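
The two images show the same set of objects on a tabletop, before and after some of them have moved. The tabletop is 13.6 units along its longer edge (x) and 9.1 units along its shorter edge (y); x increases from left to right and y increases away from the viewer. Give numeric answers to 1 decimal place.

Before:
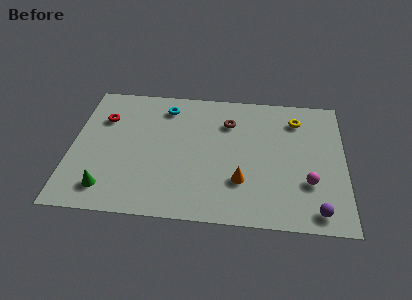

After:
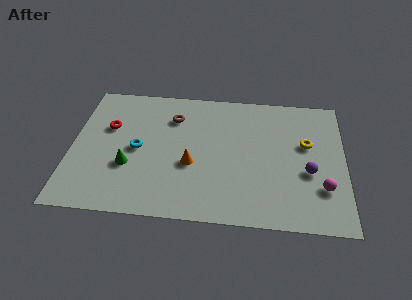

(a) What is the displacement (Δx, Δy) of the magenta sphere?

(0.7, -0.3)

The magenta sphere was at about (11.8, 2.9) and moved to about (12.5, 2.6).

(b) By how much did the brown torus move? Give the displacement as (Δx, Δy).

(-2.8, 0.1)

From the two frames, the brown torus sits at roughly (7.8, 6.7) before and (5.0, 6.8) after.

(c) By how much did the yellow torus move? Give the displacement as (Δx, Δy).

(0.5, -1.7)

The yellow torus was at about (11.2, 7.2) and moved to about (11.7, 5.5).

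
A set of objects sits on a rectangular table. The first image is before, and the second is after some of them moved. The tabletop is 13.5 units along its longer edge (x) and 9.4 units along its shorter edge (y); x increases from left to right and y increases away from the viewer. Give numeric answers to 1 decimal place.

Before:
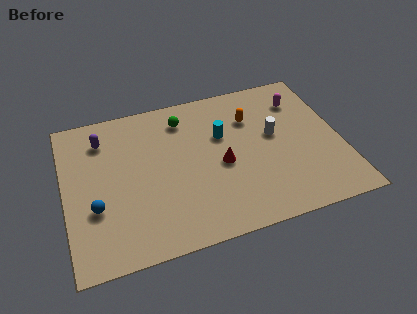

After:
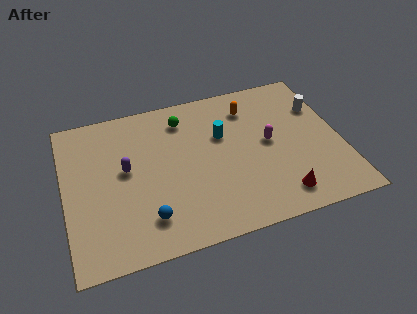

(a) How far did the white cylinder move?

2.7

The white cylinder moved from about (10.3, 5.3) to (12.7, 6.5), a distance of √(2.4² + 1.2²) ≈ 2.7.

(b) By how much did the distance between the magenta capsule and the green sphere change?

-1.0

They were about 5.8 units apart before and 4.8 after — 1.0 units closer together.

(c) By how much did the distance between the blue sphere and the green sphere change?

-0.3

They were about 6.3 units apart before and 6.0 after — 0.3 units closer together.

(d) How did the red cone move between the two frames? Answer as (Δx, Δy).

(2.6, -2.7)

From the two frames, the red cone sits at roughly (7.6, 4.2) before and (10.2, 1.5) after.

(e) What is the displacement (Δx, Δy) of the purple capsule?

(1.0, -2.2)

The purple capsule was at about (2.0, 7.4) and moved to about (3.0, 5.2).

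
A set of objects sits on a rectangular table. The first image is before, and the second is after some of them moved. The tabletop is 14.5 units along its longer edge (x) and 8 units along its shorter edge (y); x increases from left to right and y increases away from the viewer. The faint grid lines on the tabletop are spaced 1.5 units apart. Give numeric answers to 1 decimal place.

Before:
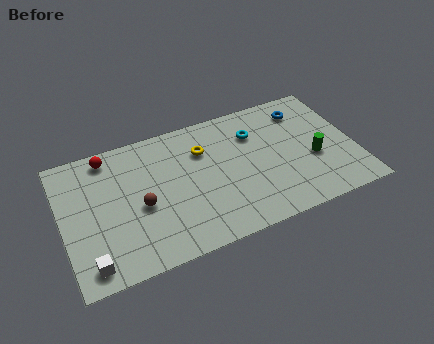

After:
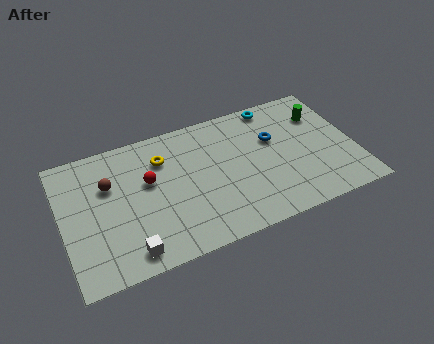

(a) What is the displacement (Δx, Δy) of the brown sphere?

(-1.4, 1.8)

The brown sphere was at about (3.8, 3.5) and moved to about (2.4, 5.3).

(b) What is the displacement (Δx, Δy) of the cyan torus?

(1.2, 1.4)

The cyan torus was at about (9.7, 5.8) and moved to about (10.9, 7.2).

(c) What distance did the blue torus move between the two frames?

2.1

The blue torus moved from about (12.3, 6.4) to (10.6, 5.1), a distance of √(1.7² + 1.3²) ≈ 2.1.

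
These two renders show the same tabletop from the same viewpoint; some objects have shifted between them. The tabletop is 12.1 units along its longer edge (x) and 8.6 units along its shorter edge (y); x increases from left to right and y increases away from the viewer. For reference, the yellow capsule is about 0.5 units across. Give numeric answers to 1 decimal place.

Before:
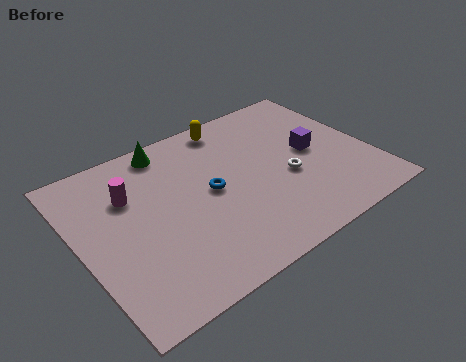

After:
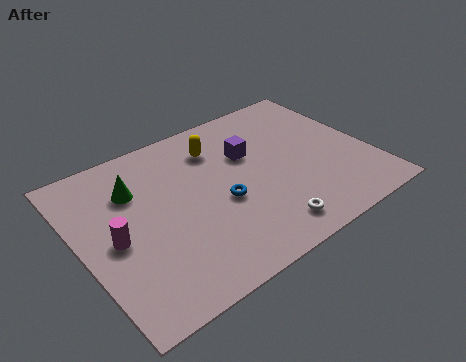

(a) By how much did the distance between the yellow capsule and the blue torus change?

-0.5

They were about 3.5 units apart before and 3.0 after — 0.5 units closer together.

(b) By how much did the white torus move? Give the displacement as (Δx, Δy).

(-1.4, -2.2)

The white torus started near (8.5, 3.5) and ended near (7.1, 1.3).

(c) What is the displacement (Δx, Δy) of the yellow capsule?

(-0.8, -1.0)

The yellow capsule started near (6.9, 7.6) and ended near (6.1, 6.6).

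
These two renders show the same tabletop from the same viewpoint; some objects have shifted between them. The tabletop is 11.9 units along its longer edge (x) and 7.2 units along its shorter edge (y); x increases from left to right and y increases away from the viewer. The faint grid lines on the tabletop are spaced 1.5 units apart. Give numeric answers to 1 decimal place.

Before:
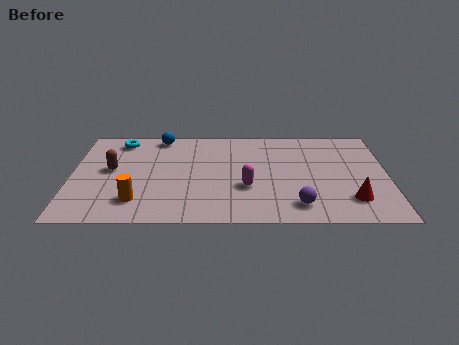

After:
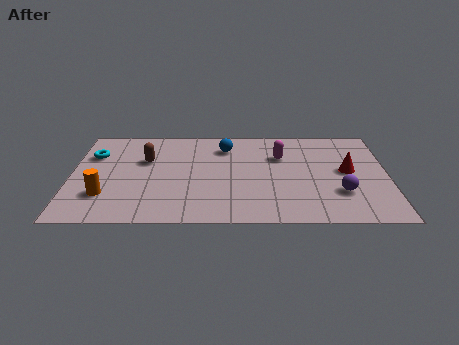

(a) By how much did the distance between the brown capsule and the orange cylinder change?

+0.5

The distance was about 2.5 in the first image and 3.0 in the second, so they moved 0.5 units further apart.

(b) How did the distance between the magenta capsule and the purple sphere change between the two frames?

+1.2

The distance was about 2.3 in the first image and 3.5 in the second, so they moved 1.2 units further apart.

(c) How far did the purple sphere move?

1.8

From (8.5, 1.3) to (10.1, 2.2), the purple sphere covered √(1.6² + 0.9²) ≈ 1.8 units.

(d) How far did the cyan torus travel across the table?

1.5

The cyan torus moved from about (1.8, 6.1) to (0.8, 5.0), a distance of √(1.0² + 1.1²) ≈ 1.5.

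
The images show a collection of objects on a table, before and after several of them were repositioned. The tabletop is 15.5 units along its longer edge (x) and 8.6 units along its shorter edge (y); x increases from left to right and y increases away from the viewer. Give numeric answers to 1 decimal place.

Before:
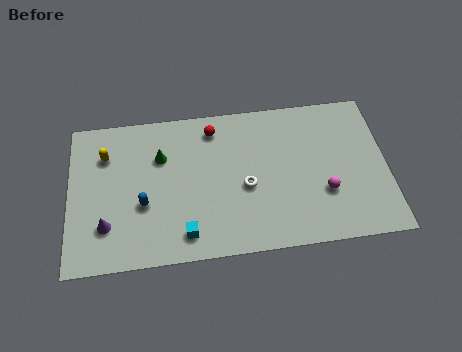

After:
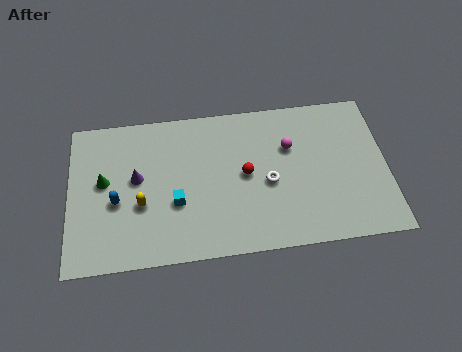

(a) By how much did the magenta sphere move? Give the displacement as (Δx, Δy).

(-1.6, 2.8)

The magenta sphere started near (12.4, 2.9) and ended near (10.8, 5.7).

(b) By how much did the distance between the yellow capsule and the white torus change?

-1.1

The distance was about 7.3 in the first image and 6.2 in the second, so they moved 1.1 units closer together.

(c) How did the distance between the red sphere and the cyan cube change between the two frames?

-2.4

They were about 6.0 units apart before and 3.6 after — 2.4 units closer together.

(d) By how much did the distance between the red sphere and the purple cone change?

-1.9

The distance was about 7.2 in the first image and 5.3 in the second, so they moved 1.9 units closer together.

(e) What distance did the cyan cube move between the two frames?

1.8

The cyan cube was near (5.6, 1.4) before and (5.2, 3.2) after, so it travelled √(0.4² + 1.8²) ≈ 1.8 units.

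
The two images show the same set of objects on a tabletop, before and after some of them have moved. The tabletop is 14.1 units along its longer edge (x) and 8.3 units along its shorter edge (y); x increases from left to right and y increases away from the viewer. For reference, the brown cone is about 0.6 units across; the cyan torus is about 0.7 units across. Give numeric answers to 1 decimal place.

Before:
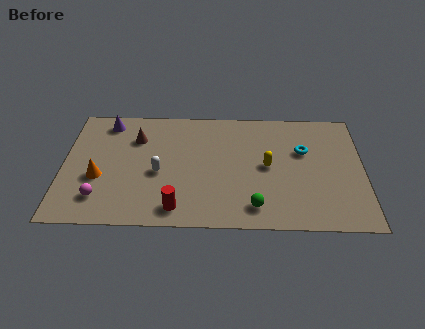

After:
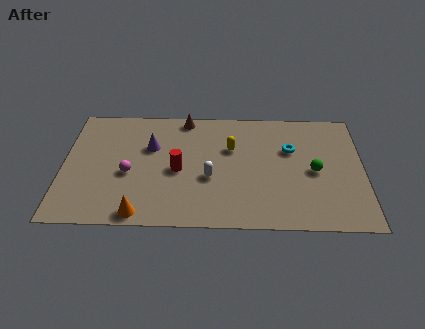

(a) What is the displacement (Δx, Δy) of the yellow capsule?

(-1.7, 1.2)

From the two frames, the yellow capsule sits at roughly (9.6, 4.2) before and (7.9, 5.4) after.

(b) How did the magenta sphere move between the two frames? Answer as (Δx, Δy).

(1.3, 1.7)

The magenta sphere started near (1.8, 1.8) and ended near (3.1, 3.5).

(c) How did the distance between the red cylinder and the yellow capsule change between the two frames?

-2.2

The distance was about 5.2 in the first image and 3.0 in the second, so they moved 2.2 units closer together.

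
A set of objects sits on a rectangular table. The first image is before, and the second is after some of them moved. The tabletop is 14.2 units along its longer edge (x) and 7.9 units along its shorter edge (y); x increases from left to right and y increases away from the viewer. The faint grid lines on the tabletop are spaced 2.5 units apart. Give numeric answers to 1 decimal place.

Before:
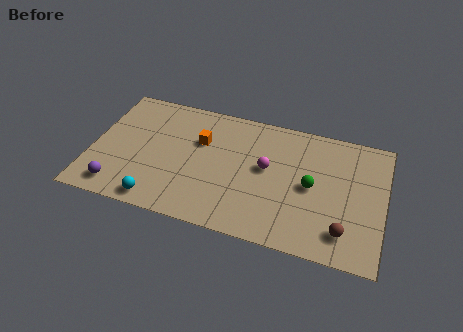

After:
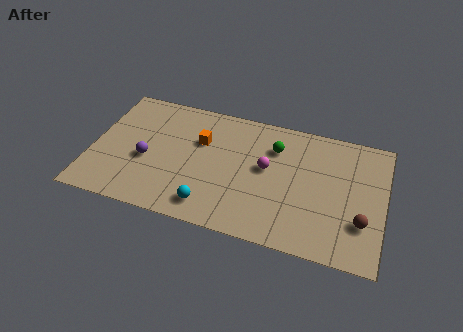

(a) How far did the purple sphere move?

2.4

From (1.5, 1.2) to (2.7, 3.3), the purple sphere covered √(1.2² + 2.1²) ≈ 2.4 units.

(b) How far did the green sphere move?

2.7

The green sphere moved from about (10.7, 3.9) to (8.8, 5.8), a distance of √(1.9² + 1.9²) ≈ 2.7.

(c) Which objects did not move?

the orange cube and the magenta sphere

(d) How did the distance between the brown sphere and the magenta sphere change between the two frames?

+0.3

Before: roughly 4.8 units apart; after: 5.1. That's 0.3 units further apart.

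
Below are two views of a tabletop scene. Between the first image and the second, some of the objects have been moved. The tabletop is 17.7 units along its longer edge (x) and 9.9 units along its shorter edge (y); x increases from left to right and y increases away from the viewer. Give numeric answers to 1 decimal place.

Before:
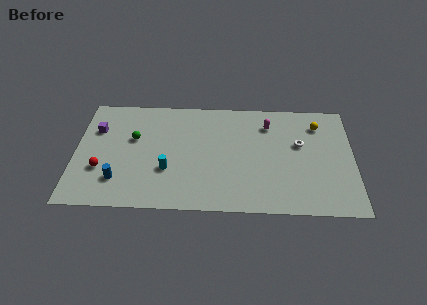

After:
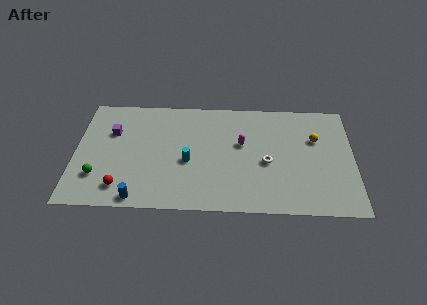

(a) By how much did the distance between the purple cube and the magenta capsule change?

-2.7

They were about 11.0 units apart before and 8.3 after — 2.7 units closer together.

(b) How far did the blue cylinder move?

2.0

The blue cylinder was near (2.8, 2.4) before and (4.1, 0.9) after, so it travelled √(1.3² + 1.5²) ≈ 2.0 units.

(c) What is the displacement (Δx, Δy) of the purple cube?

(1.0, -0.2)

The purple cube started near (1.3, 6.8) and ended near (2.3, 6.6).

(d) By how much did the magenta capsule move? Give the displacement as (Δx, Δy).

(-1.7, -1.8)

The magenta capsule was at about (12.3, 7.7) and moved to about (10.6, 5.9).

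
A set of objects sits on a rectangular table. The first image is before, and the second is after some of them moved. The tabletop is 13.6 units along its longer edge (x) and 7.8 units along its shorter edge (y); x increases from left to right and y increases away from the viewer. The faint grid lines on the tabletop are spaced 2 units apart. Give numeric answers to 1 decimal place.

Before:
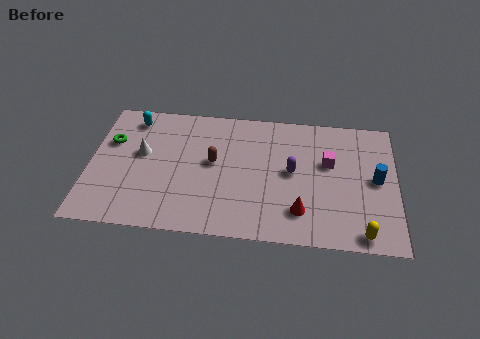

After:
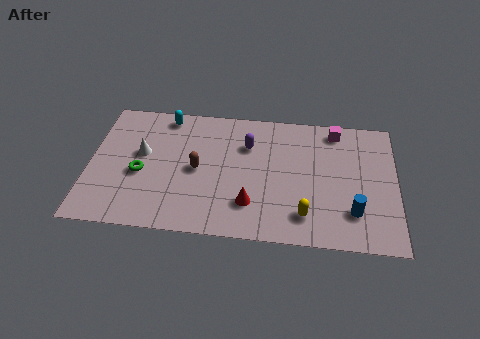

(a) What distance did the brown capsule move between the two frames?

0.9

The brown capsule was near (5.5, 4.3) before and (4.8, 3.8) after, so it travelled √(0.7² + 0.5²) ≈ 0.9 units.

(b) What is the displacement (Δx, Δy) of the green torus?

(1.4, -1.8)

The green torus started near (0.9, 5.1) and ended near (2.3, 3.3).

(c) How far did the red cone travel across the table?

2.2

The red cone moved from about (9.4, 1.8) to (7.2, 2.0), a distance of √(2.2² + 0.2²) ≈ 2.2.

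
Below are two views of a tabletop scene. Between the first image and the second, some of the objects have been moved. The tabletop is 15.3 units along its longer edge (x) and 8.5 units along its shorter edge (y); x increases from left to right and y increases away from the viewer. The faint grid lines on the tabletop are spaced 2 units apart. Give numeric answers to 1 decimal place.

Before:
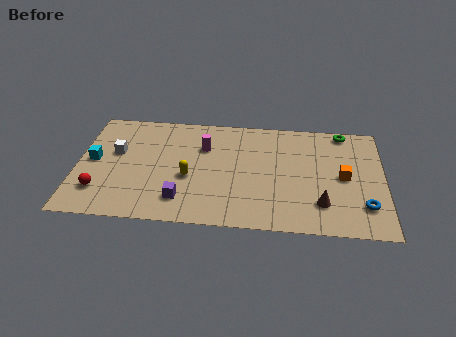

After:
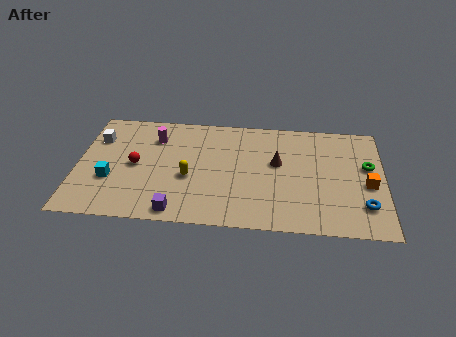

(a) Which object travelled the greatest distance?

the brown cone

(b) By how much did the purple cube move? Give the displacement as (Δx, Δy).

(-0.2, -0.9)

From the two frames, the purple cube sits at roughly (5.3, 1.8) before and (5.1, 0.9) after.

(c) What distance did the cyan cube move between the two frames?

1.7

The cyan cube was near (0.8, 4.4) before and (1.7, 3.0) after, so it travelled √(0.9² + 1.4²) ≈ 1.7 units.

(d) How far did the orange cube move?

1.3

The orange cube moved from about (13.3, 4.2) to (14.5, 3.7), a distance of √(1.2² + 0.5²) ≈ 1.3.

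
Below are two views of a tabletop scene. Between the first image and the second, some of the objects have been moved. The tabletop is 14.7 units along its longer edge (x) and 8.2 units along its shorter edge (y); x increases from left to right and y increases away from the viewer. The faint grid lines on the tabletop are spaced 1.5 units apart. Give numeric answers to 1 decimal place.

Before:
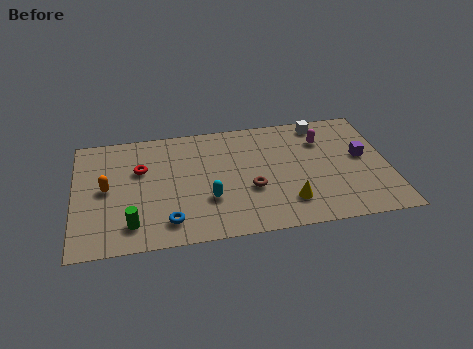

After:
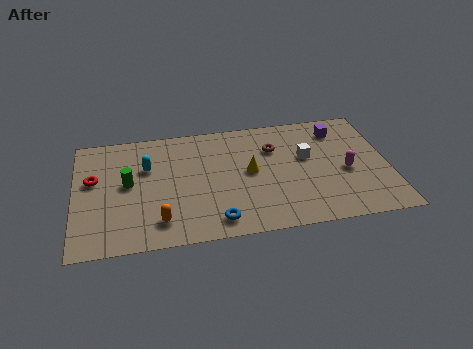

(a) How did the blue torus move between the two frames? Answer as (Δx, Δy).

(2.2, -0.3)

From the two frames, the blue torus sits at roughly (4.3, 1.5) before and (6.5, 1.2) after.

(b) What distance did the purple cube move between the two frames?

2.3

The purple cube was near (13.5, 4.5) before and (12.5, 6.6) after, so it travelled √(1.0² + 2.1²) ≈ 2.3 units.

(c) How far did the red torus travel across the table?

2.2

The red torus was near (3.1, 5.3) before and (0.9, 4.9) after, so it travelled √(2.2² + 0.4²) ≈ 2.2 units.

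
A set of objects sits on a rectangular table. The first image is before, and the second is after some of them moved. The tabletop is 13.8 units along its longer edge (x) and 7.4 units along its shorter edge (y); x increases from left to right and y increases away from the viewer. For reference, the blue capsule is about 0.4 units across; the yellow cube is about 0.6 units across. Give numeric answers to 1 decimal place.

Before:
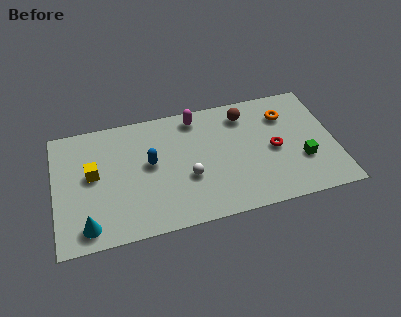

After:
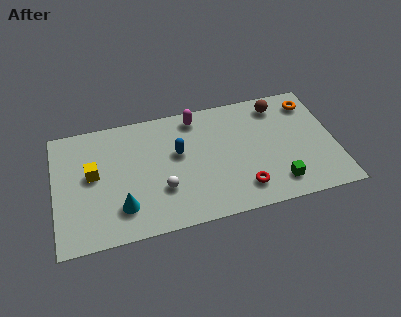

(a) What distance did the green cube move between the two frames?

1.7

From (12.1, 2.5) to (10.8, 1.4), the green cube covered √(1.3² + 1.1²) ≈ 1.7 units.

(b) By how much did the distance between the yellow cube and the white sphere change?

-1.1

They were about 4.8 units apart before and 3.7 after — 1.1 units closer together.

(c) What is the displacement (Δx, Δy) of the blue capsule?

(1.4, 0.3)

From the two frames, the blue capsule sits at roughly (4.7, 4.1) before and (6.1, 4.4) after.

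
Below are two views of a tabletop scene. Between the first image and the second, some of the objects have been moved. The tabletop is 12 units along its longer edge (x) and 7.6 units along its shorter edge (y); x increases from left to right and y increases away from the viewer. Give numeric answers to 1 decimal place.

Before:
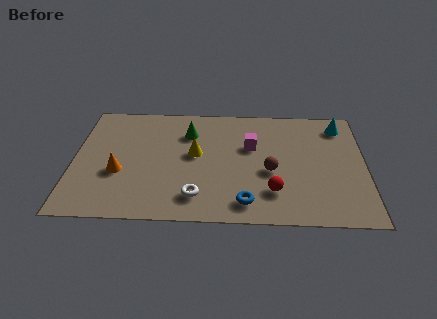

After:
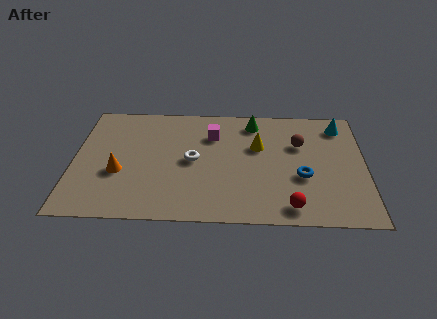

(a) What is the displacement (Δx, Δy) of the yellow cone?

(2.6, 0.6)

The yellow cone was at about (5.0, 4.2) and moved to about (7.6, 4.8).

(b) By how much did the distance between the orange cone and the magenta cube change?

-1.1

They were about 5.7 units apart before and 4.6 after — 1.1 units closer together.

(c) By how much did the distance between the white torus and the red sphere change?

+1.8

Before: roughly 3.1 units apart; after: 4.9. That's 1.8 units further apart.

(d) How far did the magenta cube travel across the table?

1.7

The magenta cube moved from about (7.3, 4.8) to (5.7, 5.5), a distance of √(1.6² + 0.7²) ≈ 1.7.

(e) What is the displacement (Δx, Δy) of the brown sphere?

(1.2, 1.8)

From the two frames, the brown sphere sits at roughly (8.1, 3.2) before and (9.3, 5.0) after.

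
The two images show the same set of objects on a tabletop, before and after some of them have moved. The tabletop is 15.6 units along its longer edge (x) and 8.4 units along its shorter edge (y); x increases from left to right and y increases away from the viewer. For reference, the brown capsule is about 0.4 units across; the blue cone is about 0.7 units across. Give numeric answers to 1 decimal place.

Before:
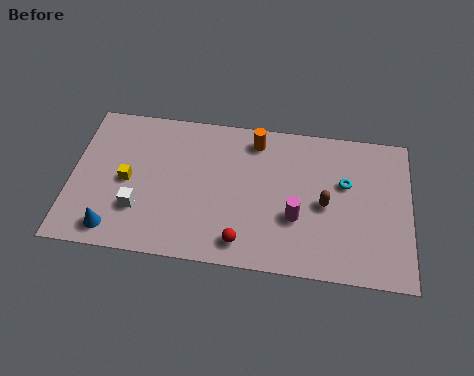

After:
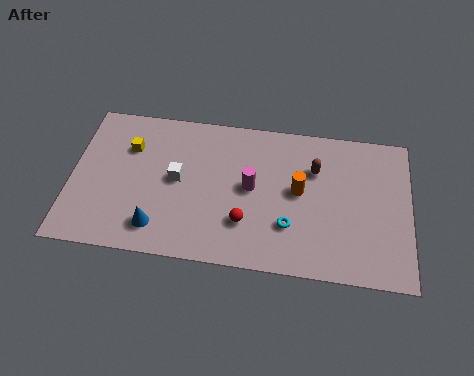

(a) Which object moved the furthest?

the cyan torus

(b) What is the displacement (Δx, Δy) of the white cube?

(1.7, 1.9)

The white cube started near (3.2, 2.5) and ended near (4.9, 4.4).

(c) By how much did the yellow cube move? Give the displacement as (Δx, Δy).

(0.0, 1.9)

From the two frames, the yellow cube sits at roughly (2.6, 4.0) before and (2.6, 5.9) after.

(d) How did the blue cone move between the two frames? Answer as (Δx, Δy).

(2.0, 0.4)

The blue cone was at about (2.1, 1.2) and moved to about (4.1, 1.6).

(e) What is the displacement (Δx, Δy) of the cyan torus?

(-2.5, -2.7)

The cyan torus started near (12.6, 5.2) and ended near (10.1, 2.5).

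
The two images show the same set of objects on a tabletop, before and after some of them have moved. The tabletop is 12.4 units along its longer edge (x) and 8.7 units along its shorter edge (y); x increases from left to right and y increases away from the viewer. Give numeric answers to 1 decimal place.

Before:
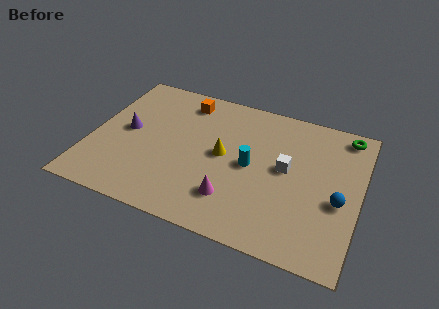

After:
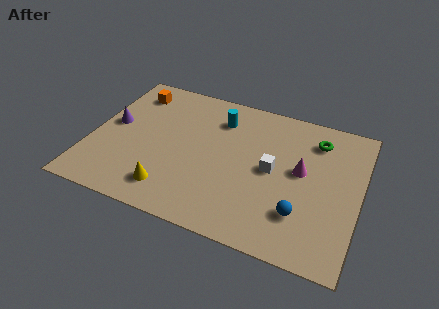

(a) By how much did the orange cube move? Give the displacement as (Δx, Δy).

(-2.5, -0.2)

The orange cube was at about (4.0, 7.3) and moved to about (1.5, 7.1).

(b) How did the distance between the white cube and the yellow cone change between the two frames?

+2.3

They were about 2.9 units apart before and 5.2 after — 2.3 units further apart.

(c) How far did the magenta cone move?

4.0

The magenta cone moved from about (6.8, 2.1) to (9.7, 4.8), a distance of √(2.9² + 2.7²) ≈ 4.0.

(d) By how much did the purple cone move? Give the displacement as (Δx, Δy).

(-0.7, 0.2)

The purple cone was at about (1.6, 4.5) and moved to about (0.9, 4.7).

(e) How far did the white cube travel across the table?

0.7

The white cube moved from about (9.0, 4.7) to (8.4, 4.4), a distance of √(0.6² + 0.3²) ≈ 0.7.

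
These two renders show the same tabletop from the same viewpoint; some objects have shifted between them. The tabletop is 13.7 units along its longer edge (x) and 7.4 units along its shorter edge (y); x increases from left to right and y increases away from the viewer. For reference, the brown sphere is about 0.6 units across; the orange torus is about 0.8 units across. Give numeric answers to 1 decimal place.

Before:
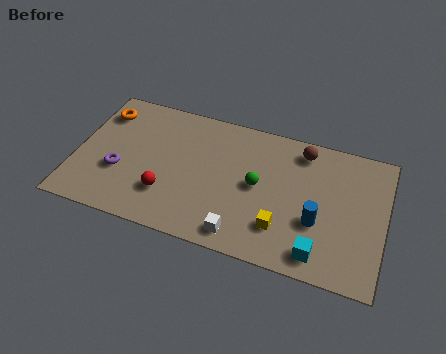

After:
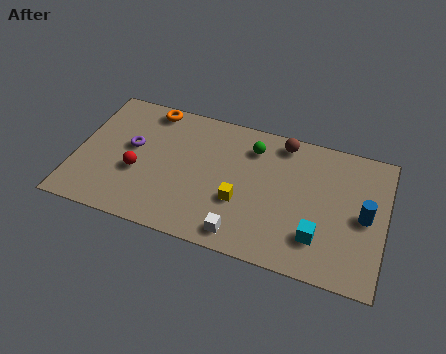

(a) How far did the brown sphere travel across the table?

0.9

From (9.9, 6.3) to (9.0, 6.5), the brown sphere covered √(0.9² + 0.2²) ≈ 0.9 units.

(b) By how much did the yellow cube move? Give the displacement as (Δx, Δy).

(-1.9, 0.8)

The yellow cube was at about (9.3, 1.9) and moved to about (7.4, 2.7).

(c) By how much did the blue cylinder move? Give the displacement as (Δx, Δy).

(2.0, 0.9)

The blue cylinder was at about (10.8, 2.7) and moved to about (12.8, 3.6).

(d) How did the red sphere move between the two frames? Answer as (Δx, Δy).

(-1.4, 0.8)

From the two frames, the red sphere sits at roughly (4.2, 2.1) before and (2.8, 2.9) after.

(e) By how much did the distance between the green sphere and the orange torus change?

-2.7

They were about 7.5 units apart before and 4.8 after — 2.7 units closer together.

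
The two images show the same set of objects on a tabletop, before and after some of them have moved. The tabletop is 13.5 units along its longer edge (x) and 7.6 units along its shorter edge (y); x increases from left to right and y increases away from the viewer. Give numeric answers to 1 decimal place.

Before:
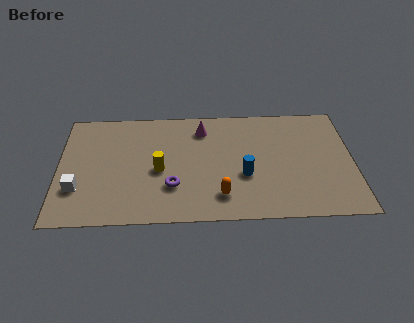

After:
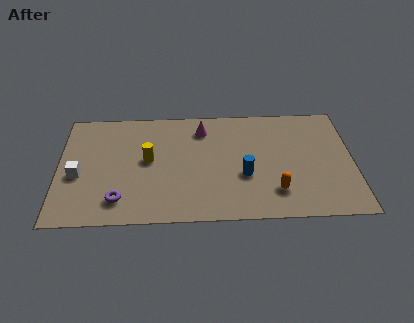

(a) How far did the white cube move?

0.9

The white cube was near (0.9, 2.3) before and (0.9, 3.2) after, so it travelled √(0.0² + 0.9²) ≈ 0.9 units.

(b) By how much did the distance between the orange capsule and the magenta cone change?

+0.8

The distance was about 4.6 in the first image and 5.4 in the second, so they moved 0.8 units further apart.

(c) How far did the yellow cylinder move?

0.9

The yellow cylinder was near (4.6, 3.4) before and (4.1, 4.1) after, so it travelled √(0.5² + 0.7²) ≈ 0.9 units.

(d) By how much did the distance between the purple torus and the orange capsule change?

+4.8

Before: roughly 2.3 units apart; after: 7.1. That's 4.8 units further apart.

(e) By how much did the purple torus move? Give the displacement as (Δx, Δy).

(-2.4, -0.8)

From the two frames, the purple torus sits at roughly (5.2, 2.3) before and (2.8, 1.5) after.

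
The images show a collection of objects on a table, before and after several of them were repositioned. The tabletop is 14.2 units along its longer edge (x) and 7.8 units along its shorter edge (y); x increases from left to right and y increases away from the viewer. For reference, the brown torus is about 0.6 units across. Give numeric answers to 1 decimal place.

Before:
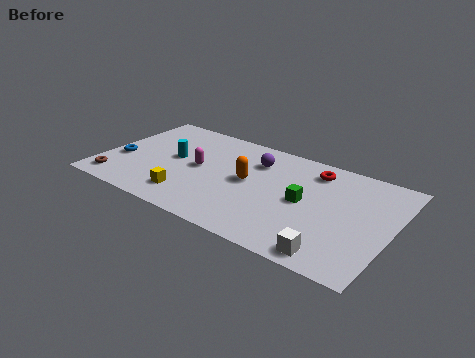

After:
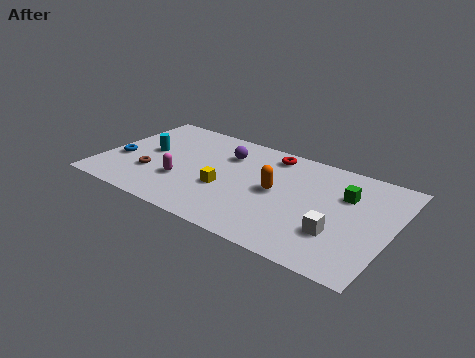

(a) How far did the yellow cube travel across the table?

2.1

From (4.6, 1.6) to (6.2, 3.0), the yellow cube covered √(1.6² + 1.4²) ≈ 2.1 units.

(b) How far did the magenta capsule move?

1.5

The magenta capsule was near (4.7, 4.0) before and (4.1, 2.6) after, so it travelled √(0.6² + 1.4²) ≈ 1.5 units.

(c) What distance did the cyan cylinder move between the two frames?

1.3

From (3.4, 4.2) to (2.1, 4.2), the cyan cylinder covered √(1.3² + 0.0²) ≈ 1.3 units.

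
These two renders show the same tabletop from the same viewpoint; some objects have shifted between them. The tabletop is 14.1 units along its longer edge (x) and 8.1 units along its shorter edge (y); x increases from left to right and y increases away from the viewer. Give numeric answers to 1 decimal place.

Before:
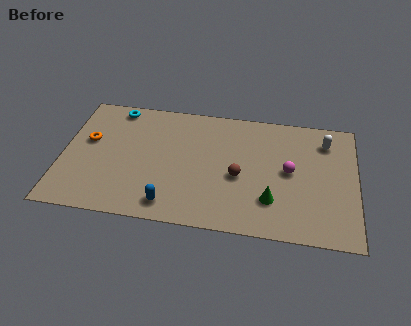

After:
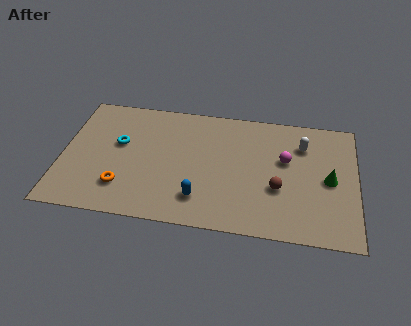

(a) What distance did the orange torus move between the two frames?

3.3

From (1.2, 4.8) to (3.0, 2.0), the orange torus covered √(1.8² + 2.8²) ≈ 3.3 units.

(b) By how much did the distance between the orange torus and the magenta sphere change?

-1.5

The distance was about 9.7 in the first image and 8.2 in the second, so they moved 1.5 units closer together.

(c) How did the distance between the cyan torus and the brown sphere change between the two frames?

+0.8

The distance was about 7.1 in the first image and 7.9 in the second, so they moved 0.8 units further apart.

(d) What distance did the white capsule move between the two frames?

1.2

From (12.6, 6.4) to (11.5, 6.0), the white capsule covered √(1.1² + 0.4²) ≈ 1.2 units.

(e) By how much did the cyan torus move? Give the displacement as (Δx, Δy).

(0.3, -2.4)

The cyan torus started near (2.4, 7.2) and ended near (2.7, 4.8).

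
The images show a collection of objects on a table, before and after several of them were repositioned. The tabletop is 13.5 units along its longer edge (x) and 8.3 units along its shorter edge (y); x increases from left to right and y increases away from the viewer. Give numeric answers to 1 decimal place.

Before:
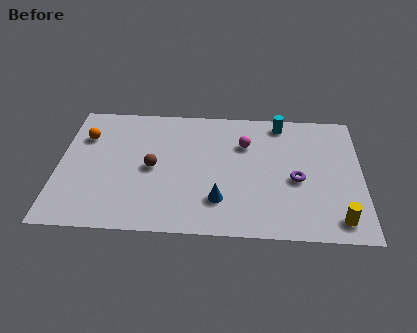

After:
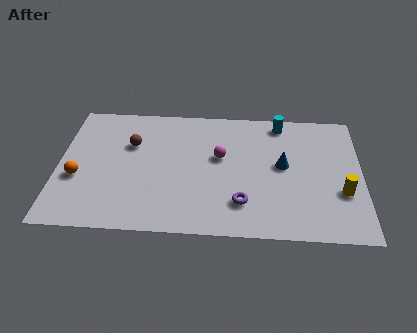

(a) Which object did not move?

the cyan cylinder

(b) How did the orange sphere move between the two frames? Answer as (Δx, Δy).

(-0.2, -2.7)

From the two frames, the orange sphere sits at roughly (1.1, 5.9) before and (0.9, 3.2) after.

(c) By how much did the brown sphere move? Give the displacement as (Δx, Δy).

(-1.0, 1.5)

The brown sphere started near (4.2, 4.0) and ended near (3.2, 5.5).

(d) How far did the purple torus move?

2.9

From (10.6, 3.6) to (8.2, 2.0), the purple torus covered √(2.4² + 1.6²) ≈ 2.9 units.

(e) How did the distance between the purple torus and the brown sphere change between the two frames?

-0.3

They were about 6.4 units apart before and 6.1 after — 0.3 units closer together.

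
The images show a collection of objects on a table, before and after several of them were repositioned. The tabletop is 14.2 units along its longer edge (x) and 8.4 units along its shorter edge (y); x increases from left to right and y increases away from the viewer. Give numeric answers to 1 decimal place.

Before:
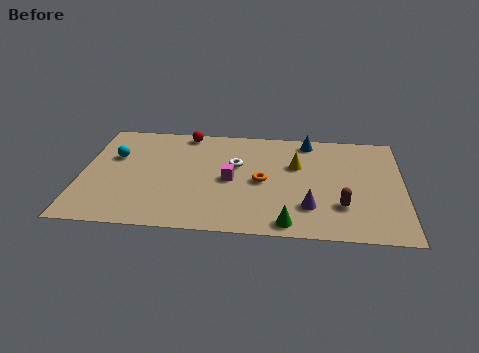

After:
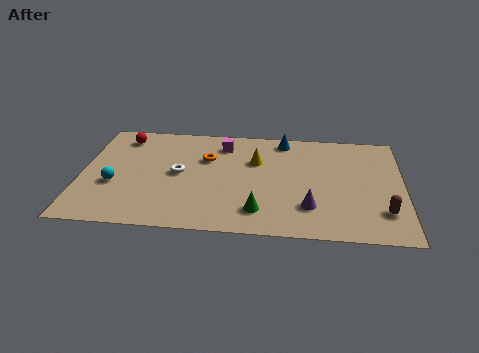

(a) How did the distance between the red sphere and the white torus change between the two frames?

+0.4

The distance was about 3.3 in the first image and 3.7 in the second, so they moved 0.4 units further apart.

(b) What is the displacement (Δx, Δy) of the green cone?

(-1.3, 0.8)

The green cone was at about (9.2, 0.9) and moved to about (7.9, 1.7).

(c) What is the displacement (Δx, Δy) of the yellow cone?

(-1.8, 0.2)

The yellow cone was at about (9.5, 5.4) and moved to about (7.7, 5.6).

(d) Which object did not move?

the purple cone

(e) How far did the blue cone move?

1.1

The blue cone moved from about (10.0, 7.4) to (8.9, 7.4), a distance of √(1.1² + 0.0²) ≈ 1.1.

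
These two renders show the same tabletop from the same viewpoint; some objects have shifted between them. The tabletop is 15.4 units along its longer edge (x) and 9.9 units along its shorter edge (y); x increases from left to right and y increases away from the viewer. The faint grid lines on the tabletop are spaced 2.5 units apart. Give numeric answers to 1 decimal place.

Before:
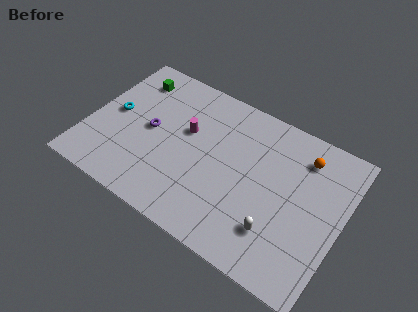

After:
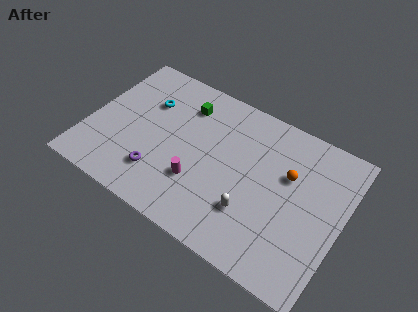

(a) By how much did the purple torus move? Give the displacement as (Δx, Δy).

(1.0, -2.6)

The purple torus started near (3.7, 5.0) and ended near (4.7, 2.4).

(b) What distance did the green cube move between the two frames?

3.4

The green cube was near (2.0, 8.0) before and (5.4, 7.7) after, so it travelled √(3.4² + 0.3²) ≈ 3.4 units.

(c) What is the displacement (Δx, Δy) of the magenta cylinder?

(1.2, -2.9)

The magenta cylinder started near (5.8, 6.0) and ended near (7.0, 3.1).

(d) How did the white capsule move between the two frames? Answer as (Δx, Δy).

(-1.6, 0.4)

The white capsule was at about (11.9, 2.5) and moved to about (10.3, 2.9).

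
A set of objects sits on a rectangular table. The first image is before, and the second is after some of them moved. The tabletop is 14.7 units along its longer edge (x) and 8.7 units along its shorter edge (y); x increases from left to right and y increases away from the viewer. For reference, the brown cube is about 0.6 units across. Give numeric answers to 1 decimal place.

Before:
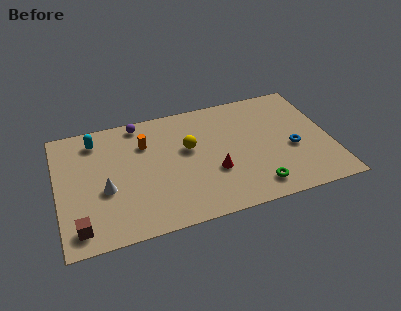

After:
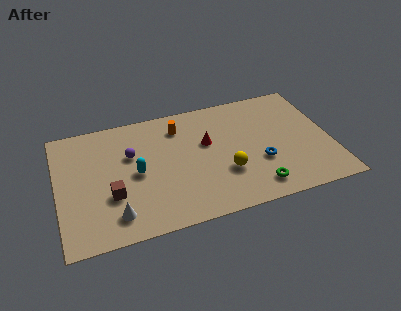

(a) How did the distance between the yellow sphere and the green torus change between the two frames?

-2.9

Before: roughly 5.0 units apart; after: 2.1. That's 2.9 units closer together.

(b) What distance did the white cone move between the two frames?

1.9

From (2.5, 3.5) to (2.9, 1.6), the white cone covered √(0.4² + 1.9²) ≈ 1.9 units.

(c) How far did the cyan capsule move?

3.6

The cyan capsule moved from about (2.2, 7.2) to (4.2, 4.2), a distance of √(2.0² + 3.0²) ≈ 3.6.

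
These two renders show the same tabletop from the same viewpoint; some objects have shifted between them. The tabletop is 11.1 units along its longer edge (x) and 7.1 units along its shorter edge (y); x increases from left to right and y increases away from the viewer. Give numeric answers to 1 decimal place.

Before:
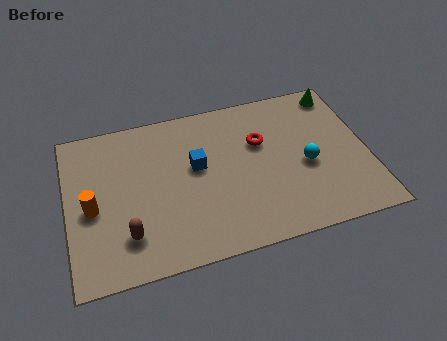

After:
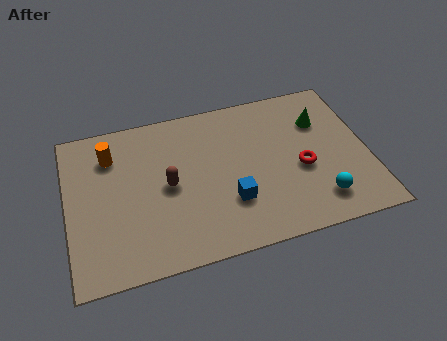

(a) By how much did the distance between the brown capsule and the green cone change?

-3.4

Before: roughly 9.4 units apart; after: 6.0. That's 3.4 units closer together.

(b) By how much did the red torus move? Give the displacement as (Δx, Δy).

(1.4, -1.6)

The red torus was at about (7.2, 4.6) and moved to about (8.6, 3.0).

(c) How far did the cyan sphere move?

1.7

The cyan sphere was near (8.8, 3.1) before and (9.1, 1.4) after, so it travelled √(0.3² + 1.7²) ≈ 1.7 units.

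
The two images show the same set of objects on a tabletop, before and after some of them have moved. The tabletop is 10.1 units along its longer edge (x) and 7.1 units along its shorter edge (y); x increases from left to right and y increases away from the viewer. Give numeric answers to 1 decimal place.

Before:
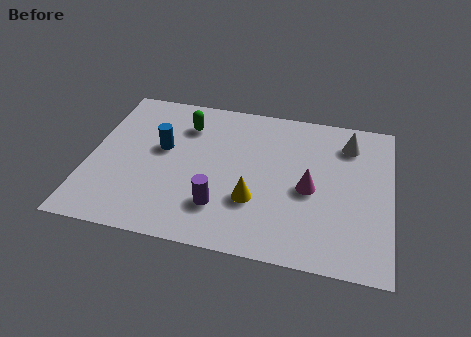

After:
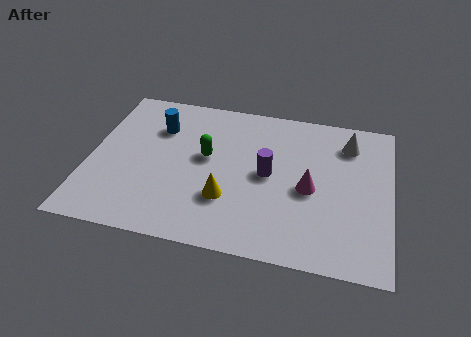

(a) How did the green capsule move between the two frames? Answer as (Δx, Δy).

(0.8, -1.4)

The green capsule started near (3.1, 5.4) and ended near (3.9, 4.0).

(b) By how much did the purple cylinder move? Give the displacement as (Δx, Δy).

(1.5, 1.8)

The purple cylinder was at about (4.5, 1.8) and moved to about (6.0, 3.6).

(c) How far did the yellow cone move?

0.9

From (5.6, 2.3) to (4.7, 2.2), the yellow cone covered √(0.9² + 0.1²) ≈ 0.9 units.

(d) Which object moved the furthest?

the purple cylinder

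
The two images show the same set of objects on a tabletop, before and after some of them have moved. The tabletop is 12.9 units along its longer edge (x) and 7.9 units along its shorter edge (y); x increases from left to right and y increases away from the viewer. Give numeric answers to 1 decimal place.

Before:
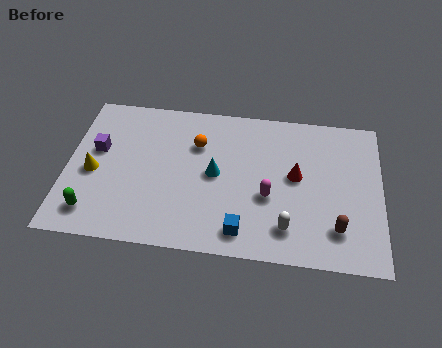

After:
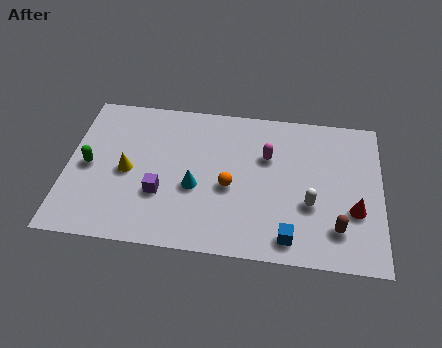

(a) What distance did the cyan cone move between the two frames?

1.1

From (6.1, 4.0) to (5.3, 3.2), the cyan cone covered √(0.8² + 0.8²) ≈ 1.1 units.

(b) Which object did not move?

the brown capsule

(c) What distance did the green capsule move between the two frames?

2.4

The green capsule moved from about (1.2, 1.4) to (0.9, 3.8), a distance of √(0.3² + 2.4²) ≈ 2.4.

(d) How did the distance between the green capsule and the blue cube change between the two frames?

+2.6

The distance was about 6.1 in the first image and 8.7 in the second, so they moved 2.6 units further apart.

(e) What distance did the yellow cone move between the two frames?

1.4

The yellow cone moved from about (1.1, 3.5) to (2.5, 3.7), a distance of √(1.4² + 0.2²) ≈ 1.4.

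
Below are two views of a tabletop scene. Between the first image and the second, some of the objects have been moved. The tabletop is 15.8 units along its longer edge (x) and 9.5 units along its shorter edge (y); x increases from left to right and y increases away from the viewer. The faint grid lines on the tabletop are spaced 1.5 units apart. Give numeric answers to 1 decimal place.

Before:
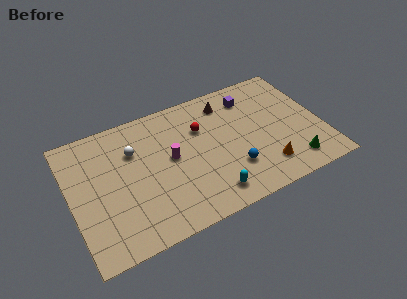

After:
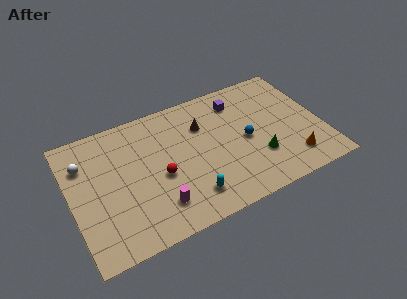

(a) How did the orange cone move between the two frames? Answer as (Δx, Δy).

(1.7, -0.1)

From the two frames, the orange cone sits at roughly (11.9, 2.0) before and (13.6, 1.9) after.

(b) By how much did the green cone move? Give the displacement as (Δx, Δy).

(-2.0, 1.3)

The green cone was at about (13.6, 1.6) and moved to about (11.6, 2.9).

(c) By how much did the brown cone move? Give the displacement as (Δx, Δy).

(-1.7, -1.1)

The brown cone was at about (10.2, 7.8) and moved to about (8.5, 6.7).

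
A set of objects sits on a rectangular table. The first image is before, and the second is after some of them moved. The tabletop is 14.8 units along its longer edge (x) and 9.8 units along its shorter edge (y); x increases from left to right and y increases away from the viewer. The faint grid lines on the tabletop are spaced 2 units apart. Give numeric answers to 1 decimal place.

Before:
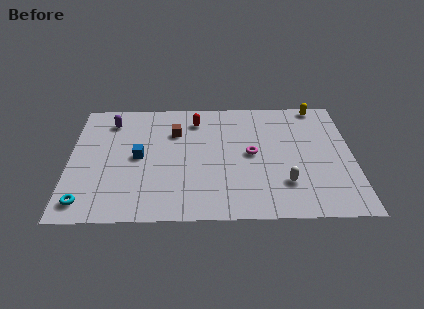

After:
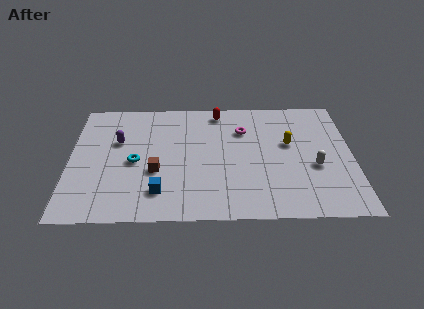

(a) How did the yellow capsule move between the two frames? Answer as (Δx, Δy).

(-1.6, -3.2)

The yellow capsule was at about (13.1, 9.0) and moved to about (11.5, 5.8).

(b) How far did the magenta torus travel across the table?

2.0

The magenta torus moved from about (9.5, 5.0) to (9.1, 7.0), a distance of √(0.4² + 2.0²) ≈ 2.0.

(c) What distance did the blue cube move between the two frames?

3.0

The blue cube was near (3.6, 4.9) before and (4.7, 2.1) after, so it travelled √(1.1² + 2.8²) ≈ 3.0 units.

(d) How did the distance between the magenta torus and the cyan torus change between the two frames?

-3.1

They were about 9.3 units apart before and 6.2 after — 3.1 units closer together.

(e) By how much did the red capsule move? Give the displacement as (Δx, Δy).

(1.2, 0.7)

From the two frames, the red capsule sits at roughly (6.6, 7.9) before and (7.8, 8.6) after.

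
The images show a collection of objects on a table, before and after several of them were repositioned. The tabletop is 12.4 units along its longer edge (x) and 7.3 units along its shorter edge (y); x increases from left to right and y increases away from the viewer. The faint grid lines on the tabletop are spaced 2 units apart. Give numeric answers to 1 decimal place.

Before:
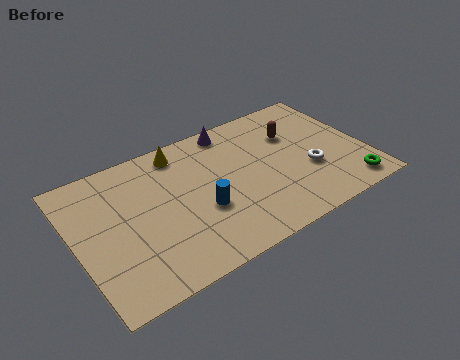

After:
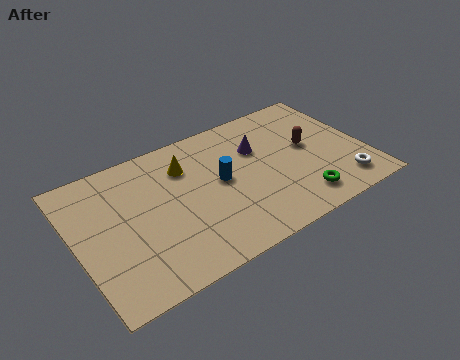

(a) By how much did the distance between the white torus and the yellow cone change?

+1.2

They were about 6.2 units apart before and 7.4 after — 1.2 units further apart.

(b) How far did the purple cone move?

1.8

The purple cone moved from about (7.1, 6.5) to (8.0, 4.9), a distance of √(0.9² + 1.6²) ≈ 1.8.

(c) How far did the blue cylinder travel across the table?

1.5

The blue cylinder was near (5.2, 2.8) before and (6.2, 3.9) after, so it travelled √(1.0² + 1.1²) ≈ 1.5 units.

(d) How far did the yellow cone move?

0.9

From (4.8, 6.3) to (4.9, 5.4), the yellow cone covered √(0.1² + 0.9²) ≈ 0.9 units.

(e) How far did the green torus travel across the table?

2.1

The green torus moved from about (11.3, 1.0) to (9.2, 1.3), a distance of √(2.1² + 0.3²) ≈ 2.1.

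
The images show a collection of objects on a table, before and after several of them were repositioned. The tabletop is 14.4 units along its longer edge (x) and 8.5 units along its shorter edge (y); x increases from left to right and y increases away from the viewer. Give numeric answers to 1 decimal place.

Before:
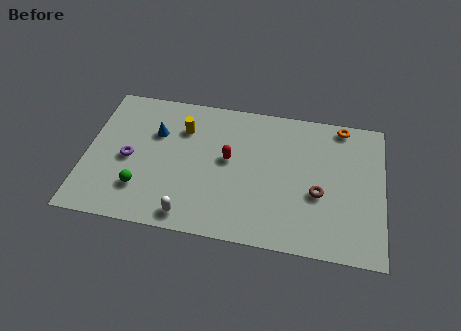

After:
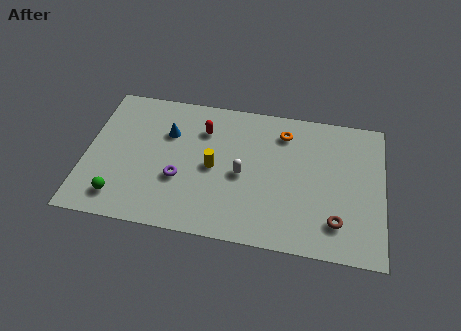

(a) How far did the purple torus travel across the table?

2.6

The purple torus was near (2.1, 3.9) before and (4.6, 3.1) after, so it travelled √(2.5² + 0.8²) ≈ 2.6 units.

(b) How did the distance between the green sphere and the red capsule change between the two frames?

+1.3

The distance was about 4.8 in the first image and 6.1 in the second, so they moved 1.3 units further apart.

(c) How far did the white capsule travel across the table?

3.8

The white capsule moved from about (5.2, 1.0) to (7.6, 3.9), a distance of √(2.4² + 2.9²) ≈ 3.8.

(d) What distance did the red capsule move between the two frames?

2.1

From (6.9, 4.7) to (5.6, 6.3), the red capsule covered √(1.3² + 1.6²) ≈ 2.1 units.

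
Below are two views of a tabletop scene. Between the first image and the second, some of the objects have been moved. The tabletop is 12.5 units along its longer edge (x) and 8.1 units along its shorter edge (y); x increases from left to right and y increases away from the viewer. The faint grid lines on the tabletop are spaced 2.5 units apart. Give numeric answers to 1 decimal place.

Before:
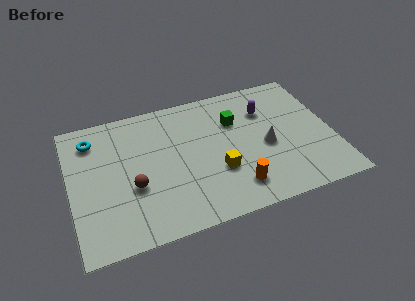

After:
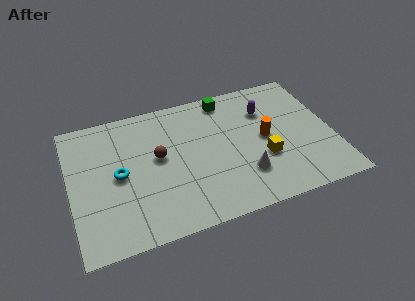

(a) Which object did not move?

the purple capsule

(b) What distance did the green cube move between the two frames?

1.5

The green cube was near (8.0, 5.6) before and (7.7, 7.1) after, so it travelled √(0.3² + 1.5²) ≈ 1.5 units.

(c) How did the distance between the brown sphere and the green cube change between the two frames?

-1.3

They were about 5.7 units apart before and 4.4 after — 1.3 units closer together.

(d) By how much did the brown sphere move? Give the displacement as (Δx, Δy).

(1.3, 1.4)

The brown sphere started near (2.9, 3.1) and ended near (4.2, 4.5).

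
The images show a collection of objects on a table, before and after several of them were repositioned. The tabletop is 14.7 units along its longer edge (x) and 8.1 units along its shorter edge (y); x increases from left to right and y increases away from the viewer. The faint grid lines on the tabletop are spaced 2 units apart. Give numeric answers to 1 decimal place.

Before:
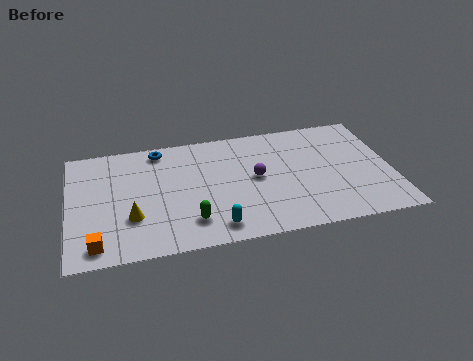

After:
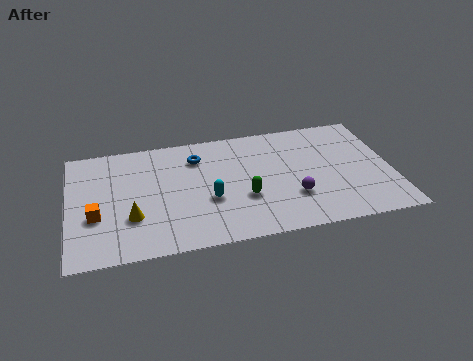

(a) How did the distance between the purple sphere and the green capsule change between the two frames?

-1.7

The distance was about 3.9 in the first image and 2.2 in the second, so they moved 1.7 units closer together.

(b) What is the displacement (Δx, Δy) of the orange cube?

(0.0, 1.9)

From the two frames, the orange cube sits at roughly (1.2, 1.1) before and (1.2, 3.0) after.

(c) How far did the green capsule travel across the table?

2.7

The green capsule moved from about (5.4, 1.8) to (7.9, 2.9), a distance of √(2.5² + 1.1²) ≈ 2.7.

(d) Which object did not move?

the yellow cone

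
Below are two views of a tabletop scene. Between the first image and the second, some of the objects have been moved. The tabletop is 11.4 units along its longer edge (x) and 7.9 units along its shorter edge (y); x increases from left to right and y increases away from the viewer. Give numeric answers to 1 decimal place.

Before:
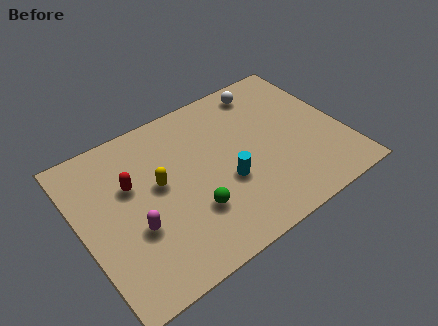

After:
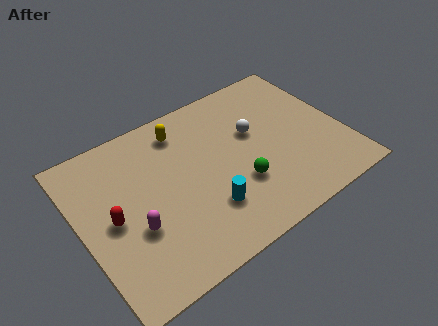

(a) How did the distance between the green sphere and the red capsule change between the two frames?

+2.0

They were about 3.4 units apart before and 5.4 after — 2.0 units further apart.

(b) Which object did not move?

the magenta capsule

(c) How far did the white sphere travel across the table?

2.2

The white sphere moved from about (8.6, 6.8) to (7.7, 4.8), a distance of √(0.9² + 2.0²) ≈ 2.2.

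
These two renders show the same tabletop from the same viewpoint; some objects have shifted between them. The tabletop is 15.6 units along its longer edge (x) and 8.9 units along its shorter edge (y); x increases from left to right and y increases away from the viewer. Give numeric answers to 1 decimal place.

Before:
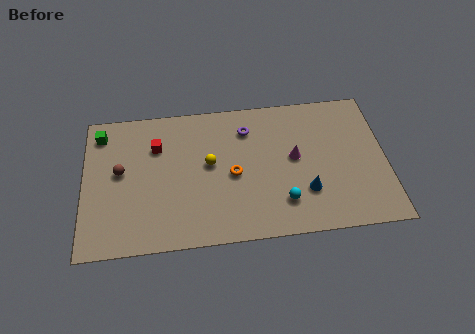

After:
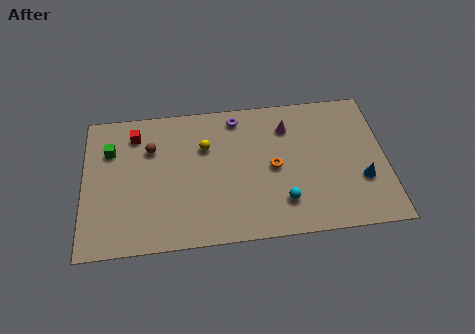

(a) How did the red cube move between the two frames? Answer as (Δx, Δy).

(-1.1, 0.9)

The red cube was at about (3.8, 6.3) and moved to about (2.7, 7.2).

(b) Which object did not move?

the cyan sphere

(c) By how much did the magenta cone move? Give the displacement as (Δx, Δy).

(-0.3, 2.0)

The magenta cone started near (10.9, 4.8) and ended near (10.6, 6.8).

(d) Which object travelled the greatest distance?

the blue cone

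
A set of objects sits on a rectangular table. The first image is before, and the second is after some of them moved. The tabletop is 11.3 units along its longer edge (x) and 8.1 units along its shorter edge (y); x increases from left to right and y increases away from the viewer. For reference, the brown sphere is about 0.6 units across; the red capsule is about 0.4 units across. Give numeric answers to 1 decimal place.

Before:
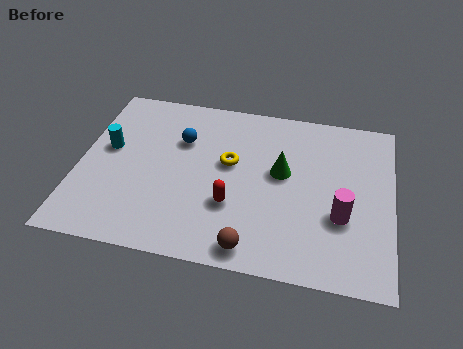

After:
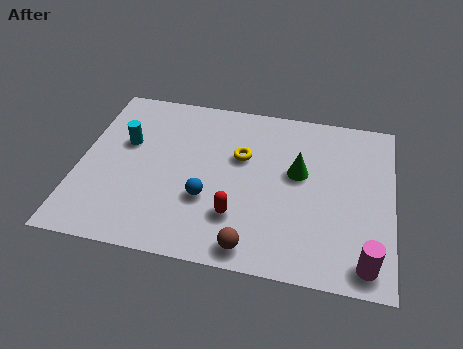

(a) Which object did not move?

the brown sphere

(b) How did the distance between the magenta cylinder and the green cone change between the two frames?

+1.7

They were about 2.8 units apart before and 4.5 after — 1.7 units further apart.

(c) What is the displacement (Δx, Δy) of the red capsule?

(0.2, -0.5)

From the two frames, the red capsule sits at roughly (5.6, 2.7) before and (5.8, 2.2) after.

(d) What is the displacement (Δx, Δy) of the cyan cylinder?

(0.6, 0.4)

The cyan cylinder started near (1.0, 4.6) and ended near (1.6, 5.0).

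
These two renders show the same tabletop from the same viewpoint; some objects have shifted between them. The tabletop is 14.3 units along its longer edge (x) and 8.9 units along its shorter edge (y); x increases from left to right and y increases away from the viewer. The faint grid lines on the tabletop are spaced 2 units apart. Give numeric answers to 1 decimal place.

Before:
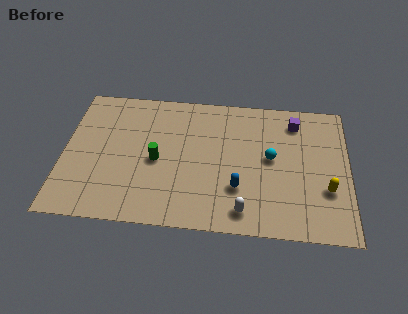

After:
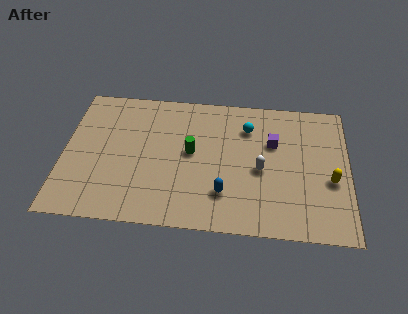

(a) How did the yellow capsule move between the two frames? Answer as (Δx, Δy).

(0.2, 0.6)

From the two frames, the yellow capsule sits at roughly (13.2, 3.0) before and (13.4, 3.6) after.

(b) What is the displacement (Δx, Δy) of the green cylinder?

(1.7, 0.7)

From the two frames, the green cylinder sits at roughly (4.7, 4.1) before and (6.4, 4.8) after.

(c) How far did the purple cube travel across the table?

1.9

From (11.6, 7.3) to (10.5, 5.8), the purple cube covered √(1.1² + 1.5²) ≈ 1.9 units.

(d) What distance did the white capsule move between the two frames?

2.8

The white capsule moved from about (9.1, 1.3) to (9.9, 4.0), a distance of √(0.8² + 2.7²) ≈ 2.8.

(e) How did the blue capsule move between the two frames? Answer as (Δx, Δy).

(-0.7, -0.4)

The blue capsule was at about (8.8, 2.7) and moved to about (8.1, 2.3).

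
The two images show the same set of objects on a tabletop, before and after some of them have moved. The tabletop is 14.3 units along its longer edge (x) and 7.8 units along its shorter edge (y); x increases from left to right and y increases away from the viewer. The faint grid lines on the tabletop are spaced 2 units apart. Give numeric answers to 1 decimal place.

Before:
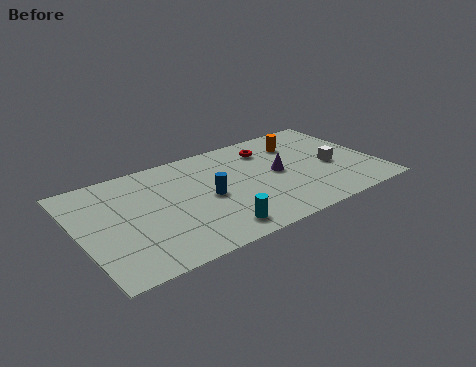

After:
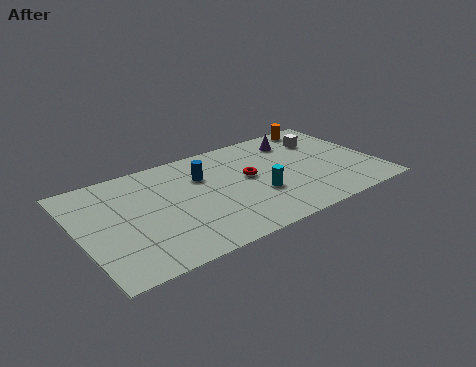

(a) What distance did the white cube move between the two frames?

2.3

The white cube was near (12.2, 3.4) before and (12.2, 5.7) after, so it travelled √(0.0² + 2.3²) ≈ 2.3 units.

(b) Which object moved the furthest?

the cyan cylinder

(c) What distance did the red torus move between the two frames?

2.2

The red torus was near (9.5, 6.1) before and (8.2, 4.3) after, so it travelled √(1.3² + 1.8²) ≈ 2.2 units.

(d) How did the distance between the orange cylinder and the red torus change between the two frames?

+3.5

The distance was about 1.5 in the first image and 5.0 in the second, so they moved 3.5 units further apart.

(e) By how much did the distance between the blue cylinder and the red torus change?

-1.8

The distance was about 4.2 in the first image and 2.4 in the second, so they moved 1.8 units closer together.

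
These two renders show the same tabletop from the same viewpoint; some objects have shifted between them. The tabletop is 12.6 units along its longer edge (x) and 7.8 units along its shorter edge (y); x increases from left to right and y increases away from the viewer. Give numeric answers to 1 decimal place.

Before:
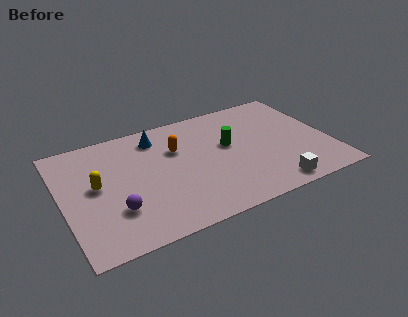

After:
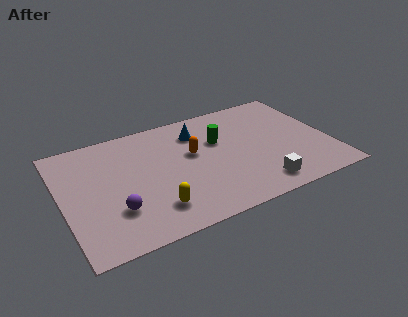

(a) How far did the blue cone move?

1.9

The blue cone moved from about (4.7, 6.4) to (6.6, 6.0), a distance of √(1.9² + 0.4²) ≈ 1.9.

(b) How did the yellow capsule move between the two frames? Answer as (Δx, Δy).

(2.4, -2.5)

The yellow capsule started near (1.6, 4.2) and ended near (4.0, 1.7).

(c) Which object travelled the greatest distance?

the yellow capsule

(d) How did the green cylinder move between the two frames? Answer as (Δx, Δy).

(-0.4, 0.5)

From the two frames, the green cylinder sits at roughly (7.9, 4.5) before and (7.5, 5.0) after.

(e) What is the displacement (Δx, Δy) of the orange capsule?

(0.7, -0.6)

The orange capsule was at about (5.5, 5.2) and moved to about (6.2, 4.6).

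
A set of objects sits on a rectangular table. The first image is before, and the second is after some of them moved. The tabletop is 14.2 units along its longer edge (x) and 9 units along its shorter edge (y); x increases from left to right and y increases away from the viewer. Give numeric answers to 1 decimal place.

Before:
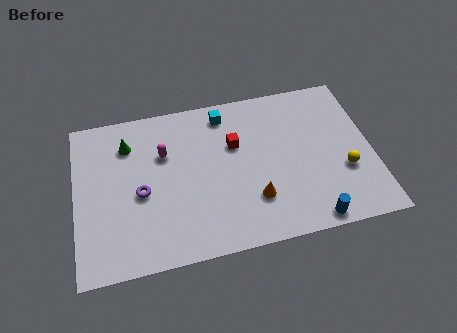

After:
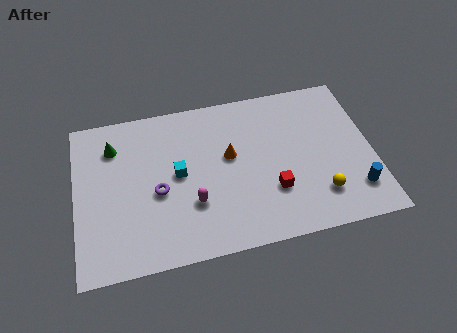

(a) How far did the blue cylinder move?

2.5

From (11.0, 0.8) to (13.2, 2.0), the blue cylinder covered √(2.2² + 1.2²) ≈ 2.5 units.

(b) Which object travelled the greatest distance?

the cyan cube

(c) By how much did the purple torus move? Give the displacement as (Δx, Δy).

(0.8, -0.1)

The purple torus started near (3.1, 4.0) and ended near (3.9, 3.9).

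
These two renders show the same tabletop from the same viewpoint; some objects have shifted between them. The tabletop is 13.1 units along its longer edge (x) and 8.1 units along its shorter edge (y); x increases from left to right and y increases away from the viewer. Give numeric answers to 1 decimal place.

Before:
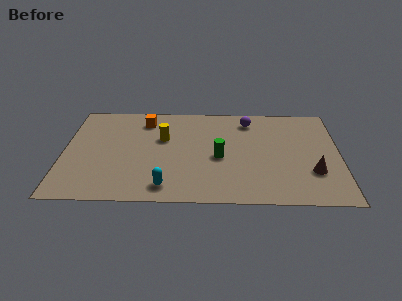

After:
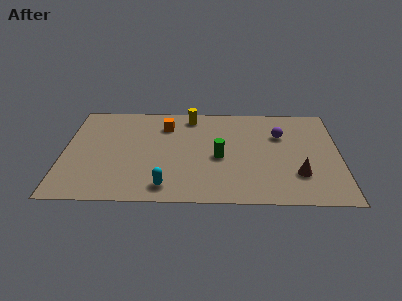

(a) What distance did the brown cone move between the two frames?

0.7

The brown cone moved from about (11.8, 2.5) to (11.1, 2.3), a distance of √(0.7² + 0.2²) ≈ 0.7.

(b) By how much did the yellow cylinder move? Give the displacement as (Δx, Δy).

(1.3, 1.9)

The yellow cylinder started near (4.7, 5.1) and ended near (6.0, 7.0).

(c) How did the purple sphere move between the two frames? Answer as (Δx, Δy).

(1.5, -1.2)

From the two frames, the purple sphere sits at roughly (8.8, 6.7) before and (10.3, 5.5) after.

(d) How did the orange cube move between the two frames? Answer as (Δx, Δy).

(1.0, -0.4)

The orange cube started near (3.8, 6.6) and ended near (4.8, 6.2).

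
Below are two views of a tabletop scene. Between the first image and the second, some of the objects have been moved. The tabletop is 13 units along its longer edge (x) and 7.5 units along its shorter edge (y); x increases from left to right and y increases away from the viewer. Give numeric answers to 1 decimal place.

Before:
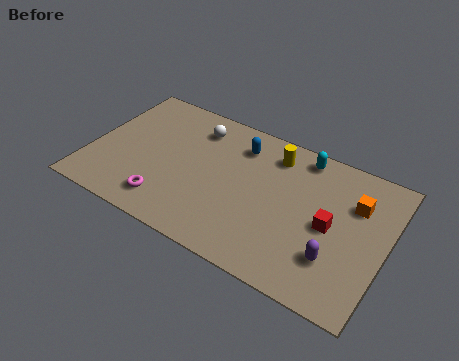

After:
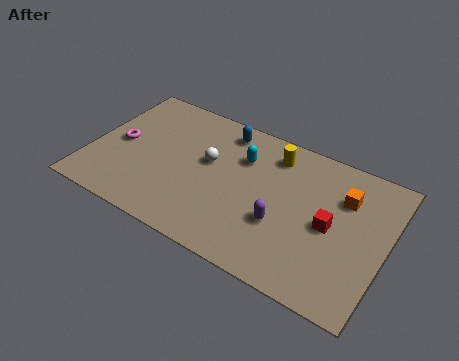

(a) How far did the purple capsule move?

2.5

From (11.0, 2.1) to (8.6, 2.7), the purple capsule covered √(2.4² + 0.6²) ≈ 2.5 units.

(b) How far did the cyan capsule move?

2.8

The cyan capsule was near (9.0, 6.6) before and (6.5, 5.3) after, so it travelled √(2.5² + 1.3²) ≈ 2.8 units.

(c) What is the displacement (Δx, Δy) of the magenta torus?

(-2.5, 2.3)

From the two frames, the magenta torus sits at roughly (3.7, 1.4) before and (1.2, 3.7) after.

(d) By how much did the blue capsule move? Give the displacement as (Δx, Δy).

(-0.8, 0.5)

From the two frames, the blue capsule sits at roughly (6.3, 5.9) before and (5.5, 6.4) after.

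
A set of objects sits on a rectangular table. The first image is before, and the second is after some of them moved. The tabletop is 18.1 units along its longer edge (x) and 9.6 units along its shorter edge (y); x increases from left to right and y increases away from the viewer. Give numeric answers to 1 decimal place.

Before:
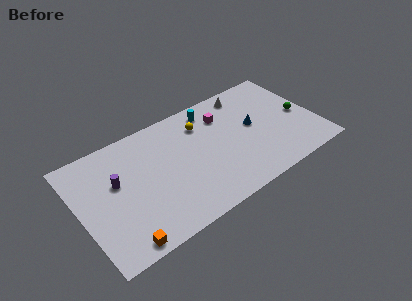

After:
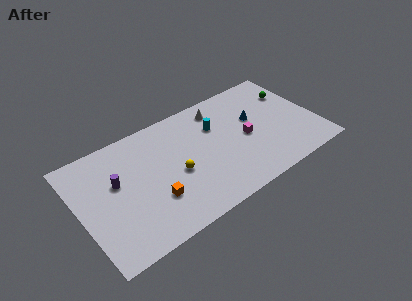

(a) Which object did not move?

the purple cylinder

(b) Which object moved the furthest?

the yellow sphere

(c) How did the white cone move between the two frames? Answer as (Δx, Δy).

(-2.2, -0.3)

From the two frames, the white cone sits at roughly (13.4, 8.3) before and (11.2, 8.0) after.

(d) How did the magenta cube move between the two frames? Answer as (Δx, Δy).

(1.3, -2.7)

From the two frames, the magenta cube sits at roughly (11.4, 7.2) before and (12.7, 4.5) after.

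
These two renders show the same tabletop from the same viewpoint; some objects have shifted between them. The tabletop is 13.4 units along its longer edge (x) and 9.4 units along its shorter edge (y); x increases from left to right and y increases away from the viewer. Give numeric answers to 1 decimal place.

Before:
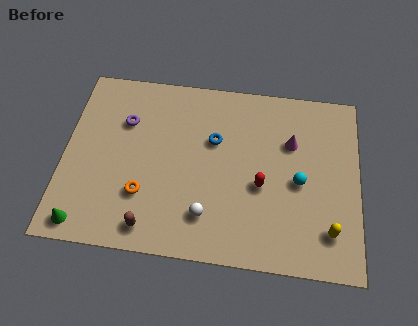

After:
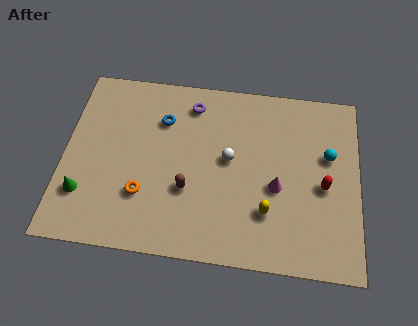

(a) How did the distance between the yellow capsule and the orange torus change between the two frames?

-2.8

The distance was about 8.4 in the first image and 5.6 in the second, so they moved 2.8 units closer together.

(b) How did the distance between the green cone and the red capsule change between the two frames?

+2.5

Before: roughly 8.4 units apart; after: 10.9. That's 2.5 units further apart.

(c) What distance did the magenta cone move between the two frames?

2.5

The magenta cone was near (10.3, 6.3) before and (9.7, 3.9) after, so it travelled √(0.6² + 2.4²) ≈ 2.5 units.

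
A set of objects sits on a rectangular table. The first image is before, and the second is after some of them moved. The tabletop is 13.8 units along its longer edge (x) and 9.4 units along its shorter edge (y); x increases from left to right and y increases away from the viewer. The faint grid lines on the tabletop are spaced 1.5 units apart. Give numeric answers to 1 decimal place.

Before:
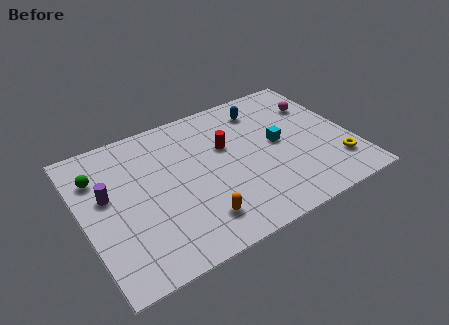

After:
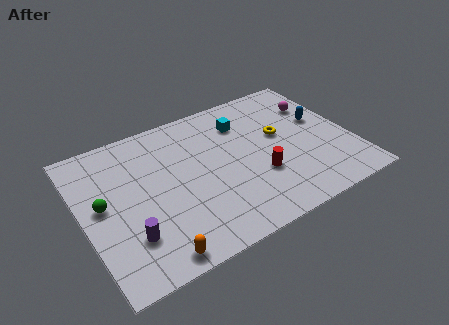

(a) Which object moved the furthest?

the yellow torus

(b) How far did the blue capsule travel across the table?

3.5

The blue capsule was near (9.7, 7.6) before and (12.5, 5.5) after, so it travelled √(2.8² + 2.1²) ≈ 3.5 units.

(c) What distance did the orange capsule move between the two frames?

2.6

The orange capsule moved from about (5.4, 1.9) to (3.0, 0.9), a distance of √(2.4² + 1.0²) ≈ 2.6.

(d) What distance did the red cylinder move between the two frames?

3.0

The red cylinder was near (7.5, 5.9) before and (8.8, 3.2) after, so it travelled √(1.3² + 2.7²) ≈ 3.0 units.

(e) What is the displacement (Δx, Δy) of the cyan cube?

(-1.5, 2.2)

From the two frames, the cyan cube sits at roughly (10.1, 4.9) before and (8.6, 7.1) after.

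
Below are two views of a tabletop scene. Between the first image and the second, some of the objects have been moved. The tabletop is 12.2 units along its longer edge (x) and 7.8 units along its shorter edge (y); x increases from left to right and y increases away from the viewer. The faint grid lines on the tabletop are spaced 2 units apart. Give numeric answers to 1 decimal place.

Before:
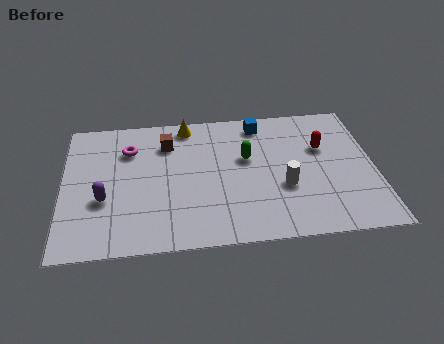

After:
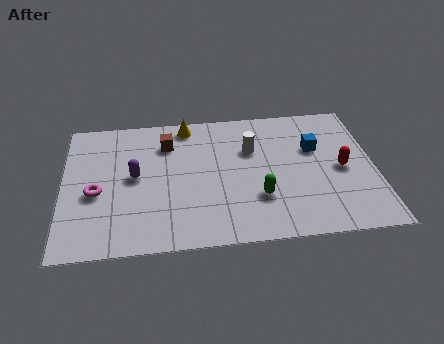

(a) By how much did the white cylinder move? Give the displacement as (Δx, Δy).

(-1.2, 2.3)

The white cylinder started near (8.6, 2.9) and ended near (7.4, 5.2).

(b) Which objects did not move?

the brown cube and the yellow cone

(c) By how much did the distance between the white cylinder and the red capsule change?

+1.2

The distance was about 2.6 in the first image and 3.8 in the second, so they moved 1.2 units further apart.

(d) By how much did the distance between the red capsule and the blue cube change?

-1.3

The distance was about 2.9 in the first image and 1.6 in the second, so they moved 1.3 units closer together.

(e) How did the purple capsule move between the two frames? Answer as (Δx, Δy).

(1.2, 1.2)

From the two frames, the purple capsule sits at roughly (1.6, 2.9) before and (2.8, 4.1) after.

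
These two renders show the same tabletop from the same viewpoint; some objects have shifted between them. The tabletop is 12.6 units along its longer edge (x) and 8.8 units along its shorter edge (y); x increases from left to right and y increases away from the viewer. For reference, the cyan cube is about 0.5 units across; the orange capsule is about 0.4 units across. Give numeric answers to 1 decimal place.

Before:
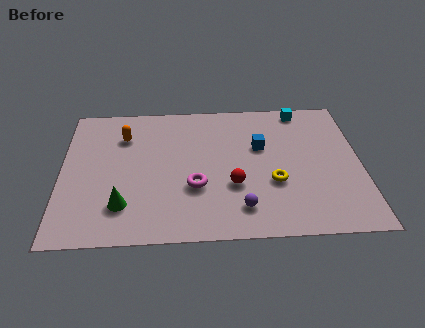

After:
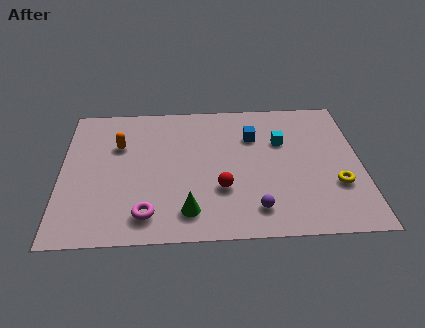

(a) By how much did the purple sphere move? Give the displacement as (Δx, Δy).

(0.6, -0.1)

From the two frames, the purple sphere sits at roughly (7.5, 1.7) before and (8.1, 1.6) after.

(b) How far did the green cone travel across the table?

2.7

From (2.6, 2.1) to (5.3, 1.6), the green cone covered √(2.7² + 0.5²) ≈ 2.7 units.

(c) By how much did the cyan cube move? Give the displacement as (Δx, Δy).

(-0.9, -2.1)

From the two frames, the cyan cube sits at roughly (10.2, 7.9) before and (9.3, 5.8) after.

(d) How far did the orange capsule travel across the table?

0.6

The orange capsule moved from about (2.6, 6.5) to (2.4, 5.9), a distance of √(0.2² + 0.6²) ≈ 0.6.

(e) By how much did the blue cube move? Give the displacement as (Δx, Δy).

(-0.3, 0.7)

From the two frames, the blue cube sits at roughly (8.4, 5.5) before and (8.1, 6.2) after.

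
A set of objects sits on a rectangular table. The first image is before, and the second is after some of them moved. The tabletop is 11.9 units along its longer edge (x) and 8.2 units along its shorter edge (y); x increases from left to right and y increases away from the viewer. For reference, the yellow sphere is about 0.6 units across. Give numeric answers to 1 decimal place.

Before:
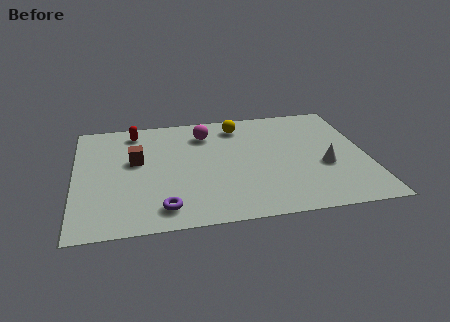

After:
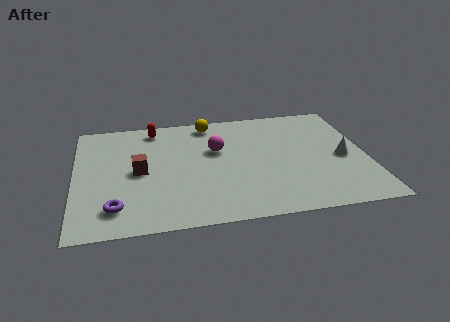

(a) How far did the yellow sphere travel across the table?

1.3

From (6.8, 6.8) to (5.6, 7.2), the yellow sphere covered √(1.2² + 0.4²) ≈ 1.3 units.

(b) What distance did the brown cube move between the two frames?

0.8

From (2.5, 4.8) to (2.6, 4.0), the brown cube covered √(0.1² + 0.8²) ≈ 0.8 units.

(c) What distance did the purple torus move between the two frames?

1.9

From (3.5, 1.3) to (1.6, 1.6), the purple torus covered √(1.9² + 0.3²) ≈ 1.9 units.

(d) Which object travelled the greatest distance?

the purple torus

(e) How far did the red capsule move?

0.8

From (2.5, 7.0) to (3.3, 7.1), the red capsule covered √(0.8² + 0.1²) ≈ 0.8 units.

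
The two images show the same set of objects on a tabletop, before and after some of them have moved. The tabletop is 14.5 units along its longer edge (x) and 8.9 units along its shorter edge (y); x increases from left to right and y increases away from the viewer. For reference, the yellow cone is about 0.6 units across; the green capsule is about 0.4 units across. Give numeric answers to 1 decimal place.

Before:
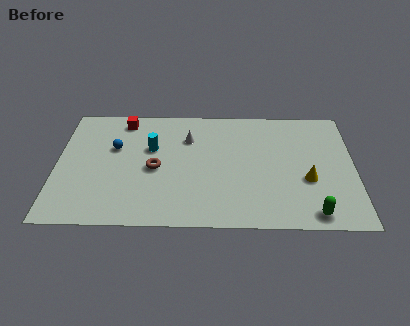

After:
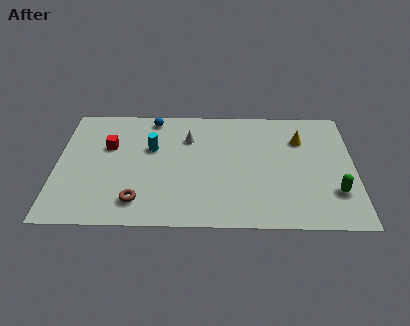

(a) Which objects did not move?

the white cone and the cyan cylinder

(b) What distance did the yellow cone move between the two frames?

3.0

The yellow cone moved from about (12.2, 3.4) to (11.9, 6.4), a distance of √(0.3² + 3.0²) ≈ 3.0.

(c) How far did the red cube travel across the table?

2.1

The red cube moved from about (3.2, 7.7) to (2.5, 5.7), a distance of √(0.7² + 2.0²) ≈ 2.1.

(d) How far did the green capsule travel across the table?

1.9

The green capsule was near (12.4, 1.0) before and (13.5, 2.5) after, so it travelled √(1.1² + 1.5²) ≈ 1.9 units.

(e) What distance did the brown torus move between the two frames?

2.5

The brown torus was near (4.8, 4.1) before and (4.0, 1.7) after, so it travelled √(0.8² + 2.4²) ≈ 2.5 units.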